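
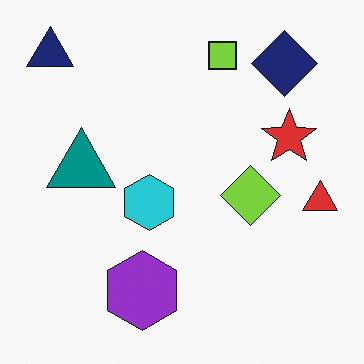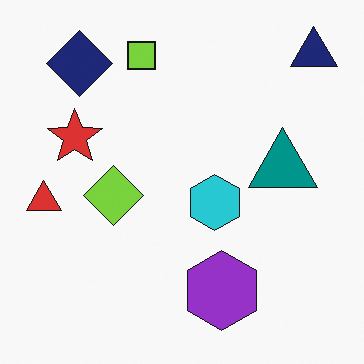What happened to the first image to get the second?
This is the original image flipped horizontally (left ↔ right).

The red triangle is in the right of the first image and the left of the second — shapes on opposite sides of the vertical midline have swapped in a mirror flip.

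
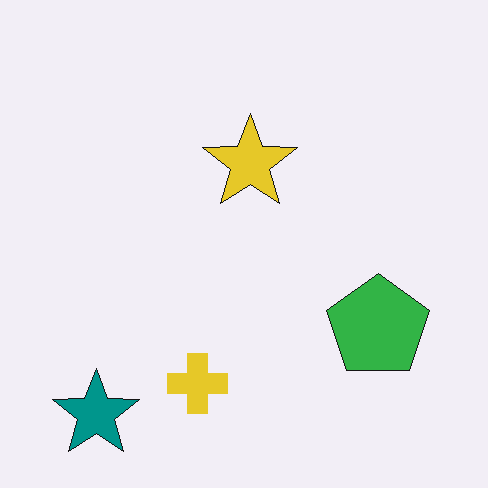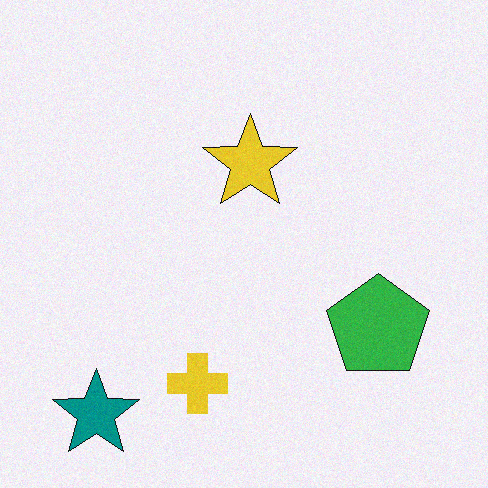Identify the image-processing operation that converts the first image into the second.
Degraded with light additive noise.

Random speckle covers the whole image, including the flat background.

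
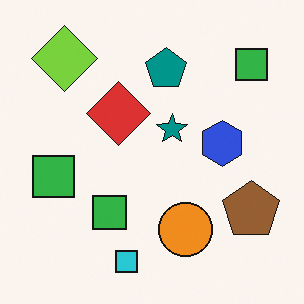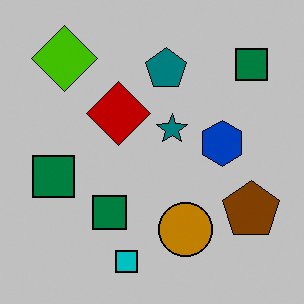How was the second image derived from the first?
The second image is the first heavily posterized to just a handful of flat colors.

Each flat color has snapped to a coarser quantized level — most visibly, the near-white background has dropped to a flat grey.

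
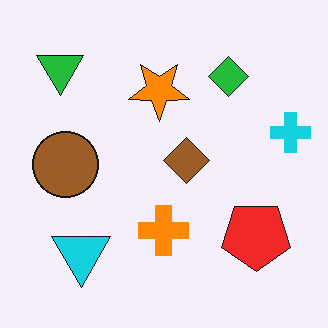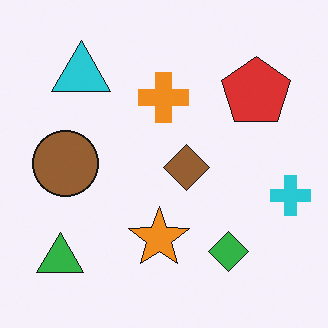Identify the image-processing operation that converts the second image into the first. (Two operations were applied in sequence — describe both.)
Flipped vertically (top ↔ bottom), then slightly oversaturated.

The green triangle is in the bottom-left of the second image and the top-left of the first — shapes on opposite sides of the horizontal midline have swapped in a mirror flip. All colors are more vivid — a global saturation change.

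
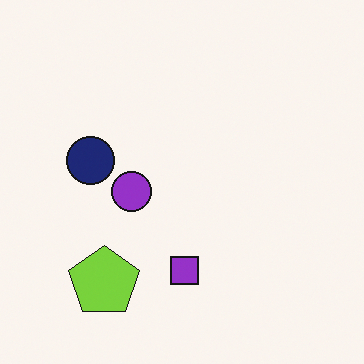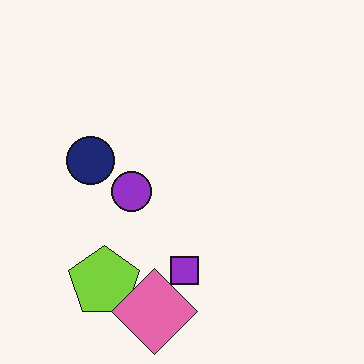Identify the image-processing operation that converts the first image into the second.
Overlaid with an additional pink diamond.

A pink diamond appears in the second image that is absent from the first.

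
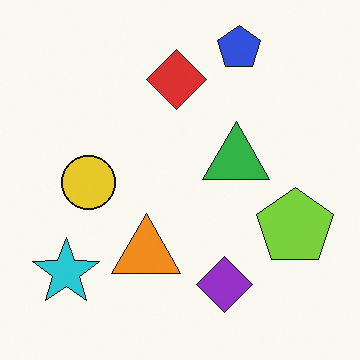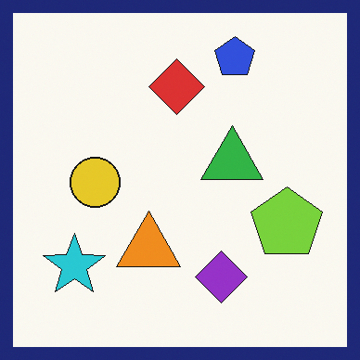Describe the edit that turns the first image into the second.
This is the original image framed with a navy border.

A solid navy frame runs around the edge of the second image, with the content slightly shrunk inside it.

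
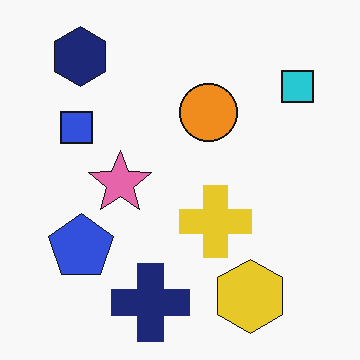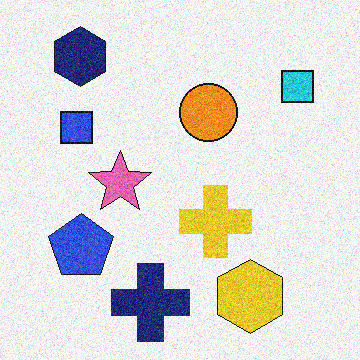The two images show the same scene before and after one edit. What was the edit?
The second image is the first degraded with visible gaussian noise.

Random speckle covers the whole image, including the flat background.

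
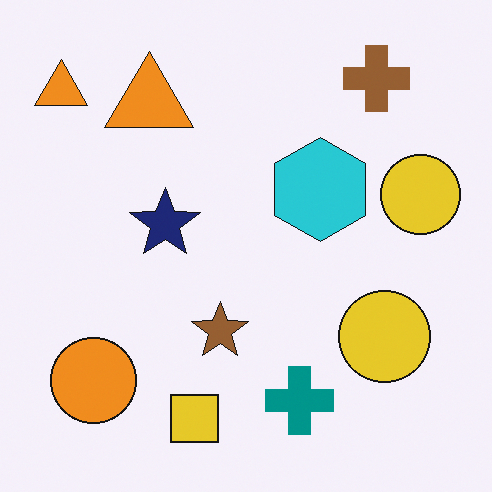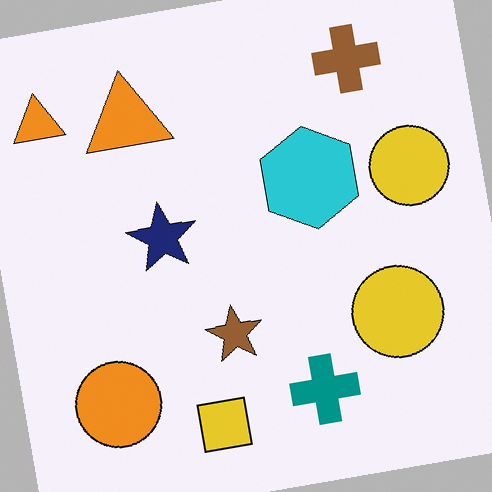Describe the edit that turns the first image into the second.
This is the original image rotated counter-clockwise by a slight angle.

Every shape is tilted by the same angle and the image corners show triangular fill wedges — a whole-image rotation by a non-right angle.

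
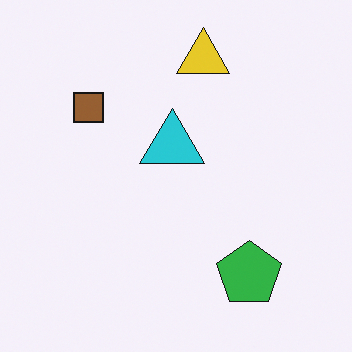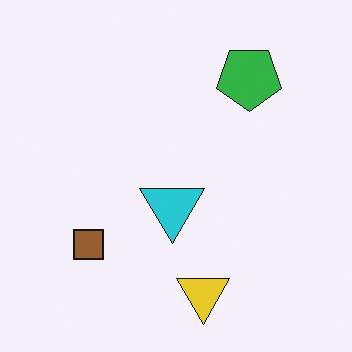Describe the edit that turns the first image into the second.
Flipped vertically (top ↔ bottom).

The yellow triangle is in the top of the first image and the bottom of the second — shapes on opposite sides of the horizontal midline have swapped in a mirror flip.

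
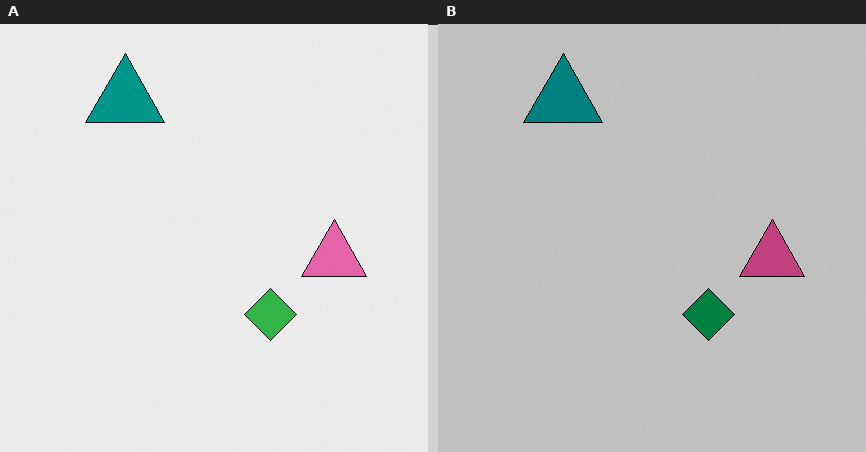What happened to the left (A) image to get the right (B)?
The transformation is: aggressively posterized.

Each flat color has snapped to a coarser quantized level — most visibly, the near-white background has dropped to a flat grey.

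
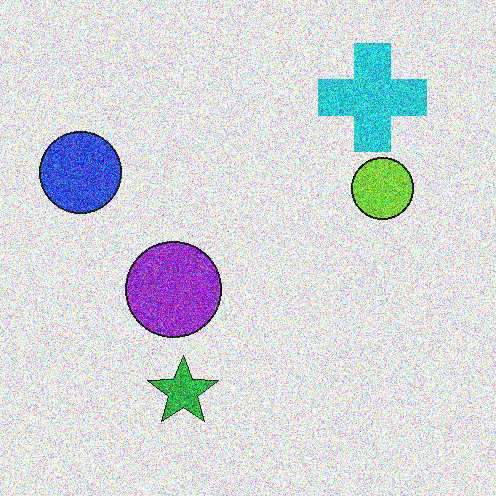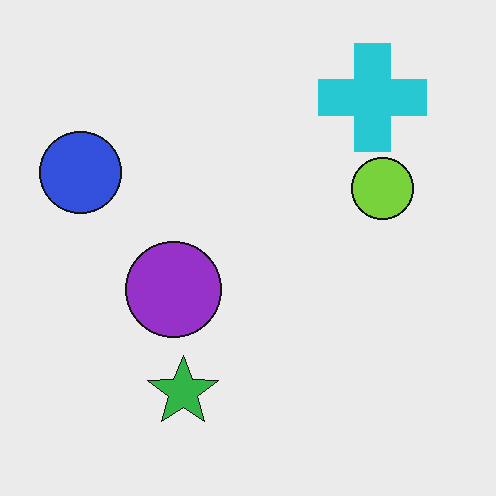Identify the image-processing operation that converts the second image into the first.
The first image is the second degraded with strong gaussian noise.

Random speckle covers the whole image, including the flat background.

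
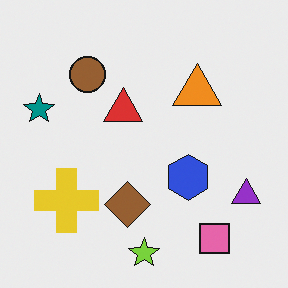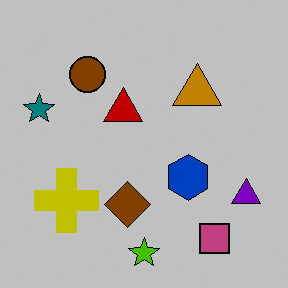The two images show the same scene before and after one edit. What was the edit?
Aggressively posterized.

Each flat color has snapped to a coarser quantized level — most visibly, the near-white background has dropped to a flat grey.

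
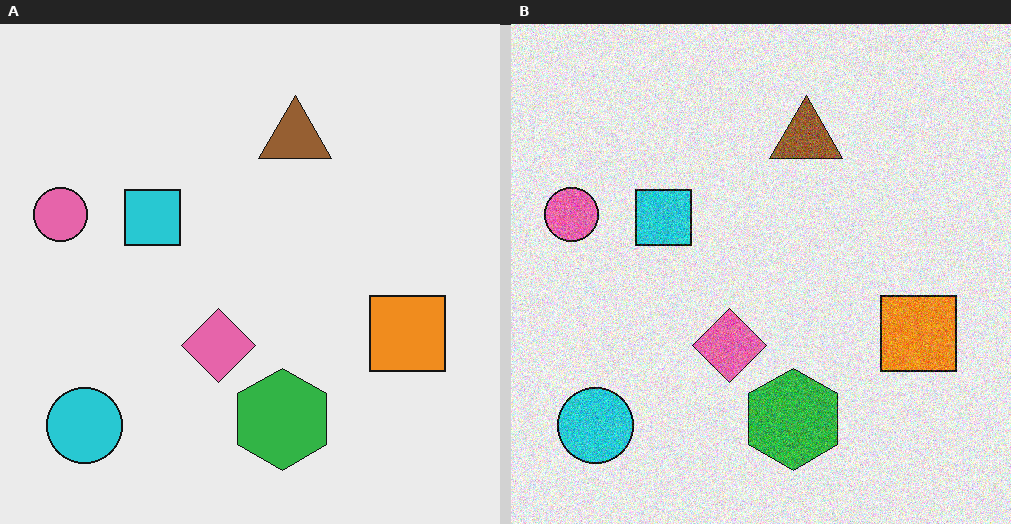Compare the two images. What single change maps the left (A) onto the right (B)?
It was degraded with moderate additive noise.

Random speckle covers the whole image, including the flat background.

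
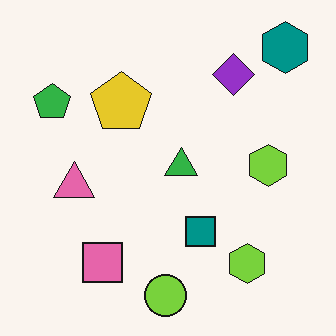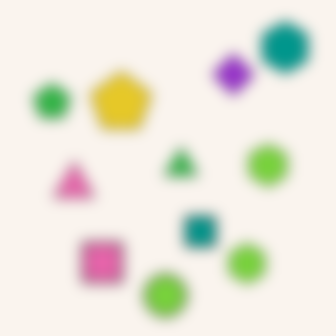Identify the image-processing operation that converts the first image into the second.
The second image is the first strongly gaussian-blurred.

Shape edges and outlines are uniformly softened across the whole image.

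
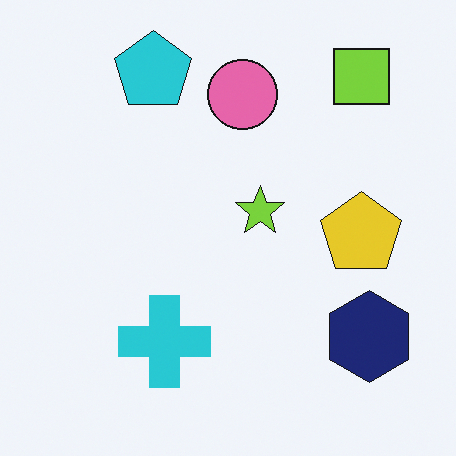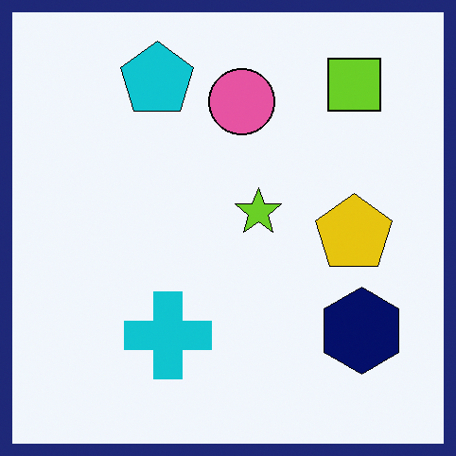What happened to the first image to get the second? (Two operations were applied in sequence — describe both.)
The image was given slightly increased contrast, then framed with a navy border.

Tones are pushed away from mid-grey across the whole image — a global contrast change. A solid navy frame runs around the edge of the second image, with the content slightly shrunk inside it.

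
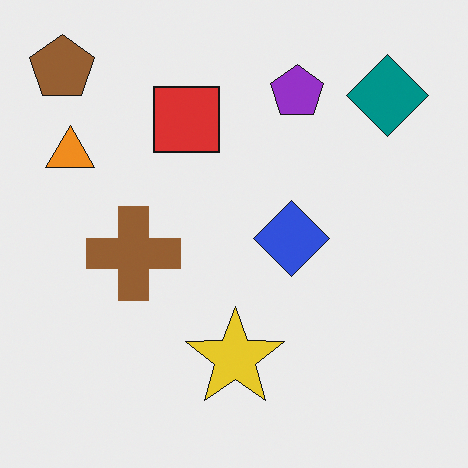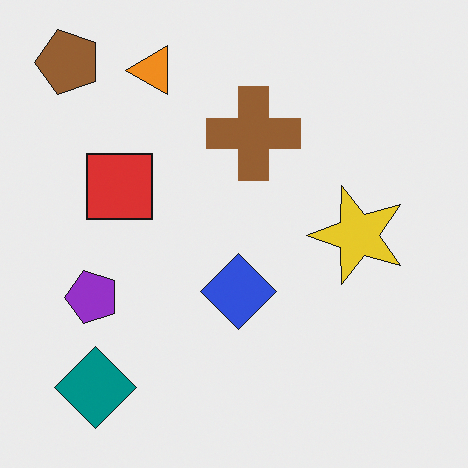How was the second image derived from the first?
The image was transposed (reflected across the top-left ↔ bottom-right diagonal).

Shapes have swapped their row and column positions — what was in the top-right is now in the bottom-left — a diagonal reflection.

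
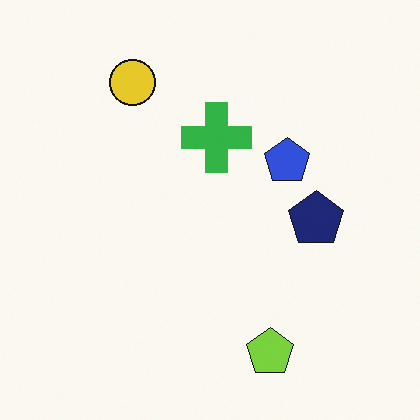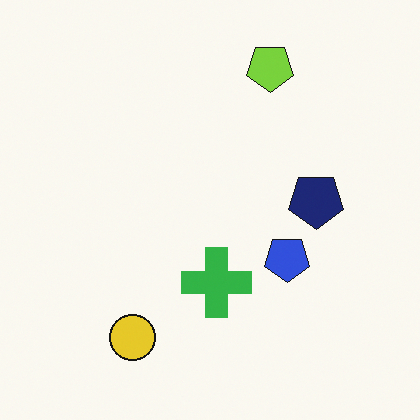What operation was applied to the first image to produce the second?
The second image is the first flipped vertically (top ↔ bottom).

The lime pentagon is in the bottom of the first image and the top of the second — shapes on opposite sides of the horizontal midline have swapped in a mirror flip.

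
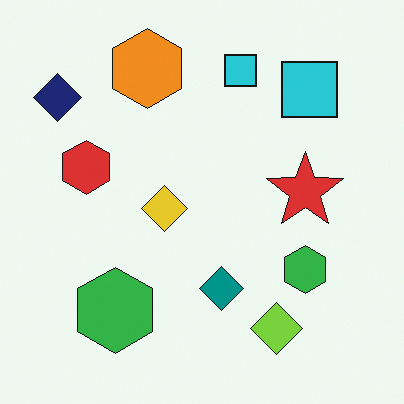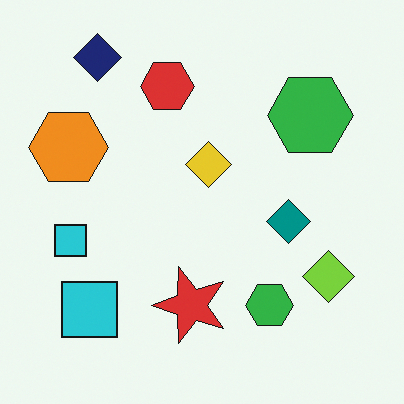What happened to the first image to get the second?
The second image is the first transposed (reflected across the top-left ↔ bottom-right diagonal).

Shapes have swapped their row and column positions — what was in the top-right is now in the bottom-left — a diagonal reflection.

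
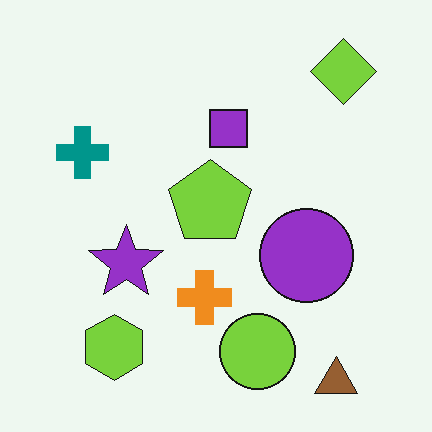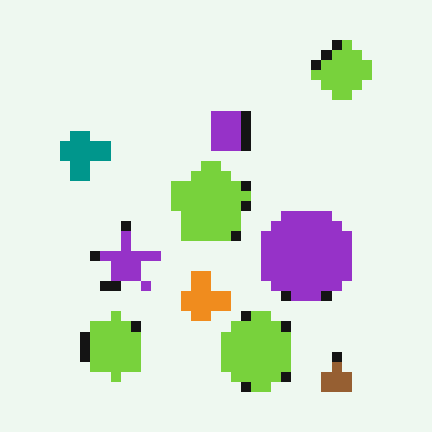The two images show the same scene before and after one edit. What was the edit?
The image was coarsely pixelated.

Shapes are reduced to large square blocks; fine edges and outlines are lost — a downscale-then-upscale (mosaic) effect.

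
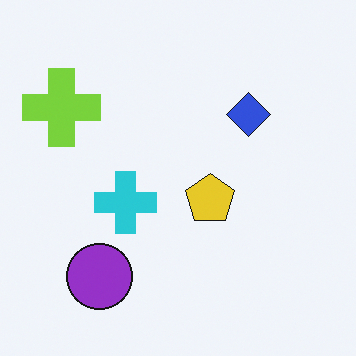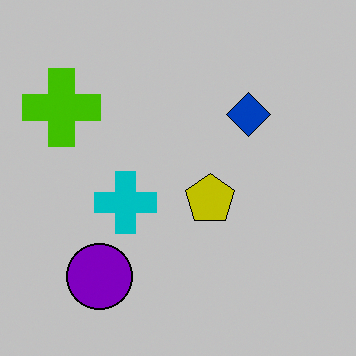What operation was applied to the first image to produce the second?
The second image is the first aggressively posterized.

Each flat color has snapped to a coarser quantized level — most visibly, the near-white background has dropped to a flat grey.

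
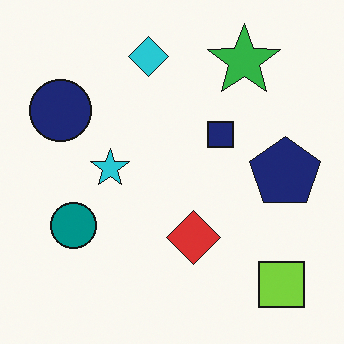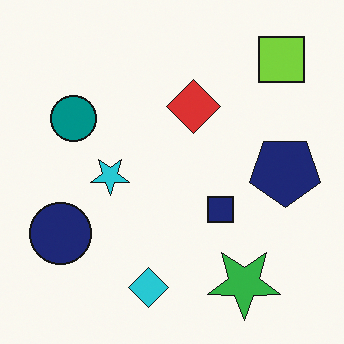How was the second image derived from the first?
This is the original image flipped vertically (top ↔ bottom).

The cyan diamond is in the top of the first image and the bottom of the second — shapes on opposite sides of the horizontal midline have swapped in a mirror flip.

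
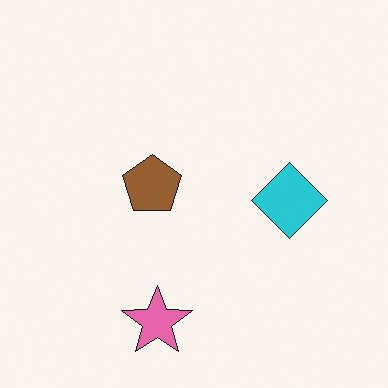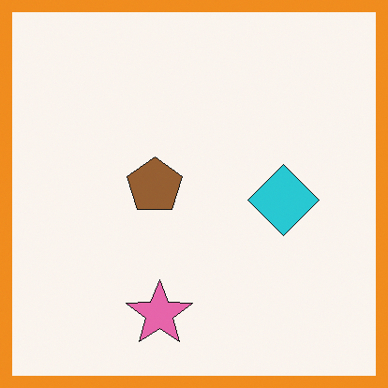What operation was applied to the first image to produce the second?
It was framed with a orange border.

A solid orange frame runs around the edge of the second image, with the content slightly shrunk inside it.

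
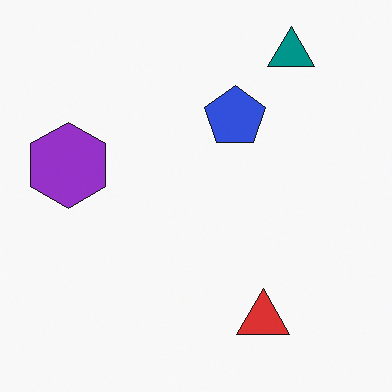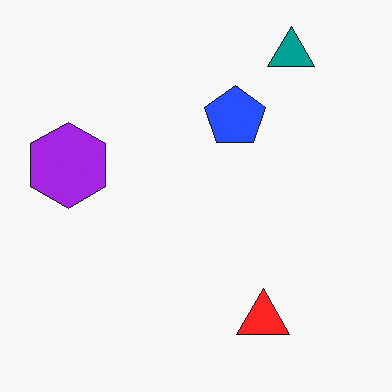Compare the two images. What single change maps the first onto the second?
It was slightly oversaturated.

All colors are more vivid — a global saturation change.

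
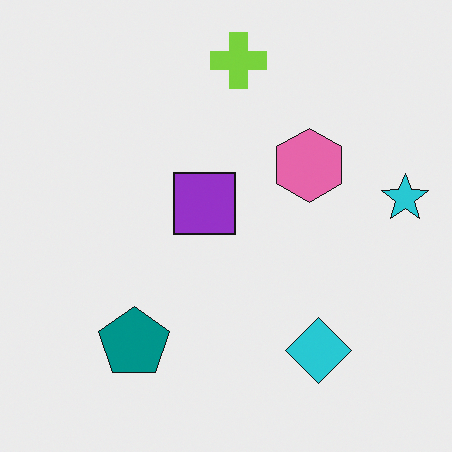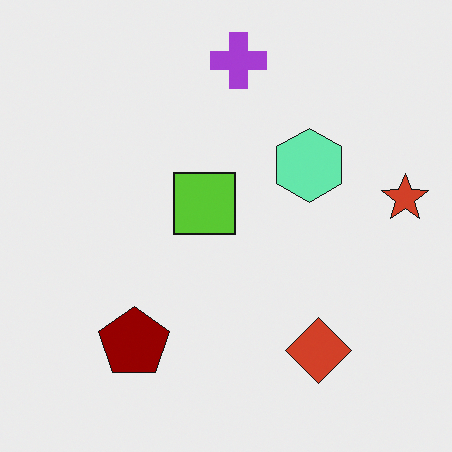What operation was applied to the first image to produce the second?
This is the original image hue-shifted through roughly half the color wheel.

Every shape's color has rotated by the same amount around the hue wheel — a uniform hue shift.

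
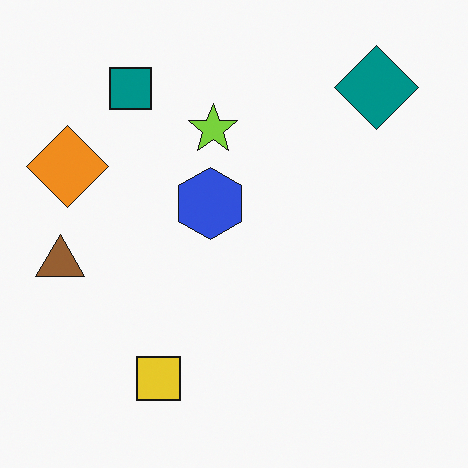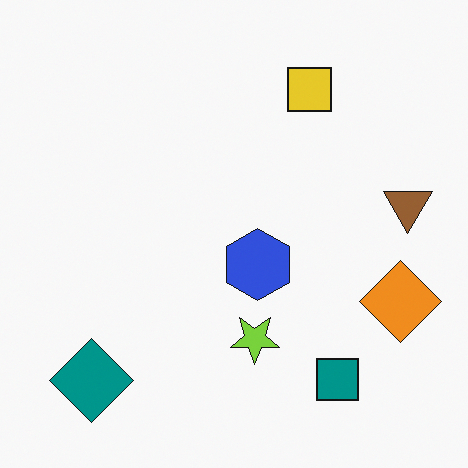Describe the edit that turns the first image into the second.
The transformation is: rotated 180°.

The teal diamond sits in the top-right of the first image and the bottom-left of the second — consistent with a whole-image 180° rotation.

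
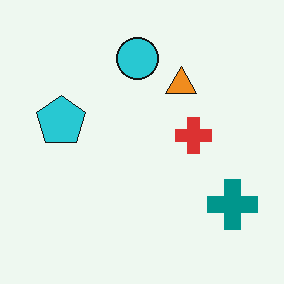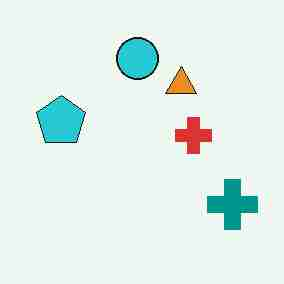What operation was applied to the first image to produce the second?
The transformation is: degraded with heavy JPEG compression.

Blocky 8×8 compression artifacts appear around shape edges and the flat background shows ringing — characteristic JPEG degradation.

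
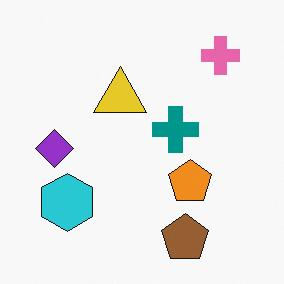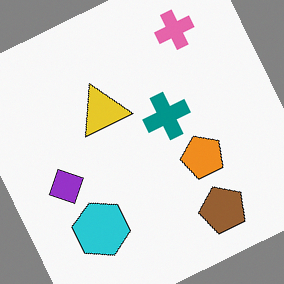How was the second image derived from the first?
It was rotated counter-clockwise by a moderate amount.

Every shape is tilted by the same angle and the image corners show triangular fill wedges — a whole-image rotation by a non-right angle.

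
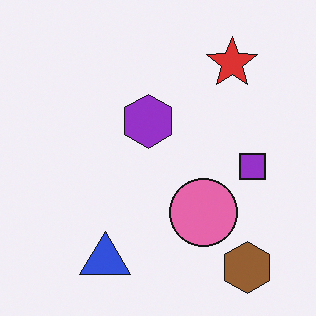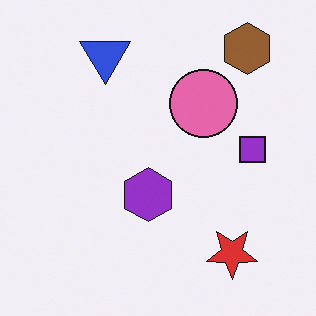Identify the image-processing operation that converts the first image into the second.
The second image is the first flipped vertically (top ↔ bottom).

The brown hexagon is in the bottom-right of the first image and the top-right of the second — shapes on opposite sides of the horizontal midline have swapped in a mirror flip.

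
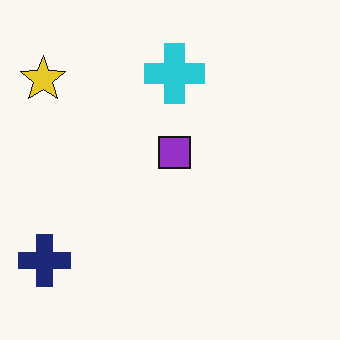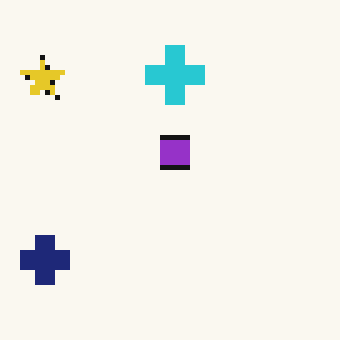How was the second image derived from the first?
This is the original image mildly pixelated.

Shapes are reduced to large square blocks; fine edges and outlines are lost — a downscale-then-upscale (mosaic) effect.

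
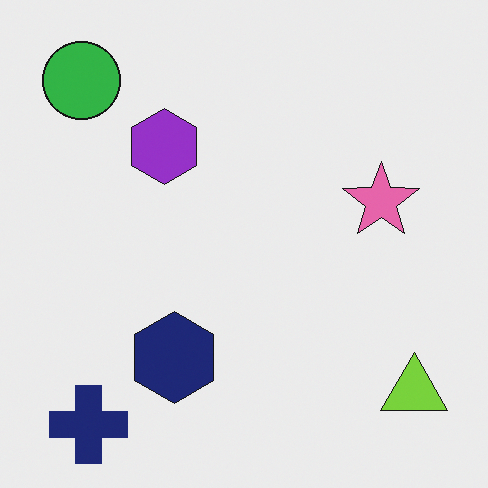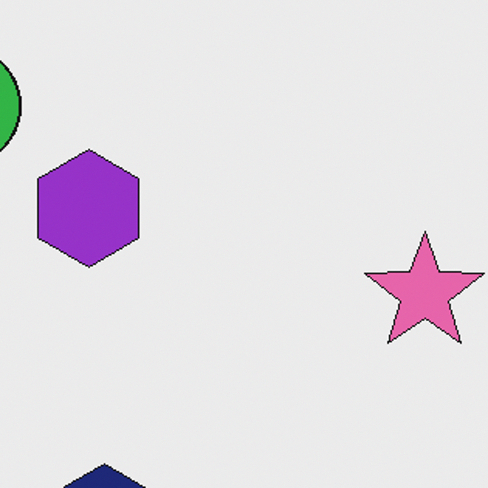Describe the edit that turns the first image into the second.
The transformation is: cropped to a modestly smaller region and rescaled.

The visible shapes are larger and the field of view is narrower; shapes near the original edges may be partly or wholly outside the frame — a crop-and-rescale.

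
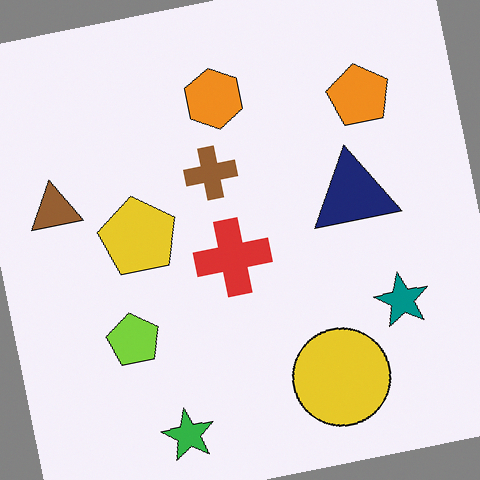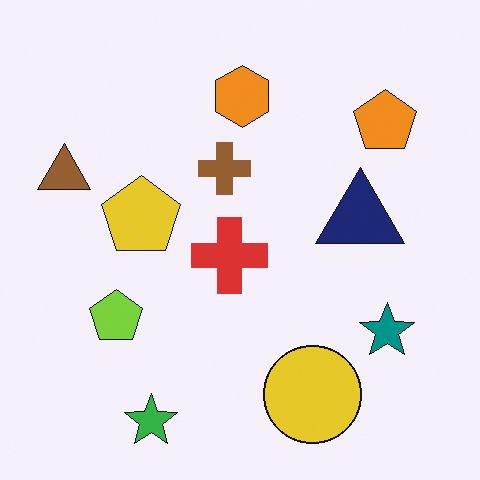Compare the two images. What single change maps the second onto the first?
The transformation is: rotated counter-clockwise by a small amount.

Every shape is tilted by the same angle and the image corners show triangular fill wedges — a whole-image rotation by a non-right angle.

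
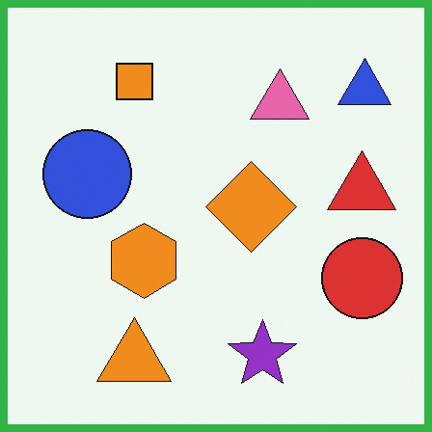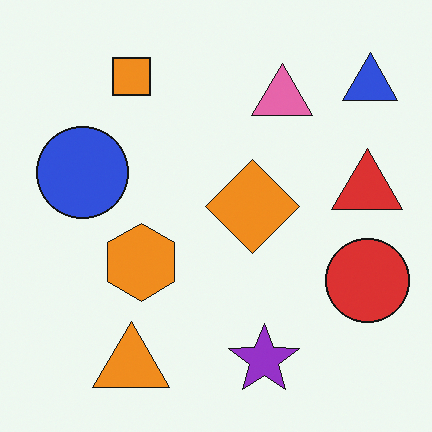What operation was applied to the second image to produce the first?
Framed with a green border.

A solid green frame runs around the edge of the first image, with the content slightly shrunk inside it.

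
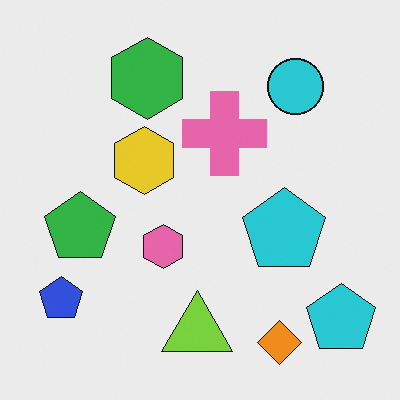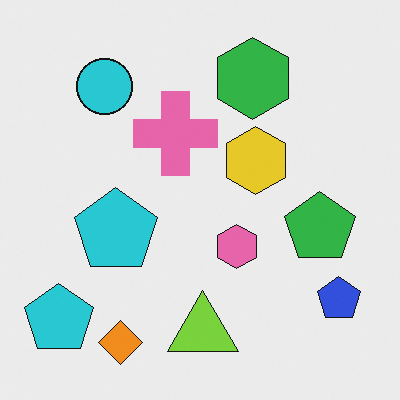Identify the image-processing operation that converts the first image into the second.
This is the original image flipped horizontally (left ↔ right).

The blue pentagon is in the bottom-left of the first image and the bottom-right of the second — shapes on opposite sides of the vertical midline have swapped in a mirror flip.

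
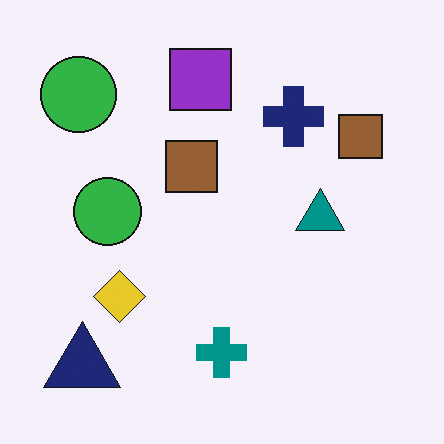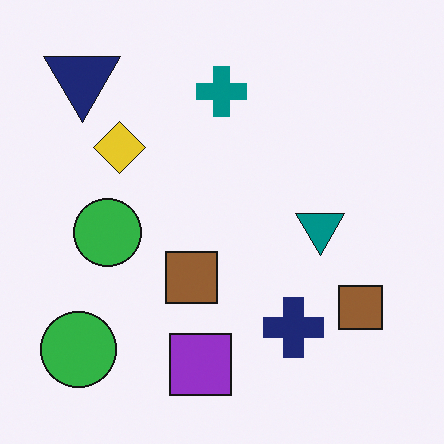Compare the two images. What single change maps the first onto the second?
The transformation is: flipped vertically (top ↔ bottom).

The purple square is in the top of the first image and the bottom of the second — shapes on opposite sides of the horizontal midline have swapped in a mirror flip.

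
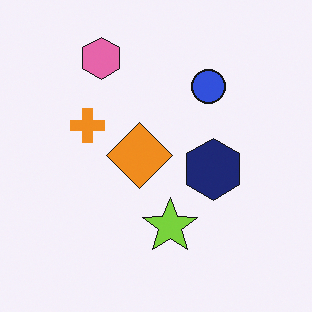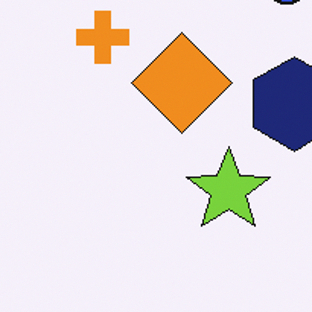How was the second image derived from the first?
It was cropped slightly and scaled back up.

The visible shapes are larger and the field of view is narrower; shapes near the original edges may be partly or wholly outside the frame — a crop-and-rescale.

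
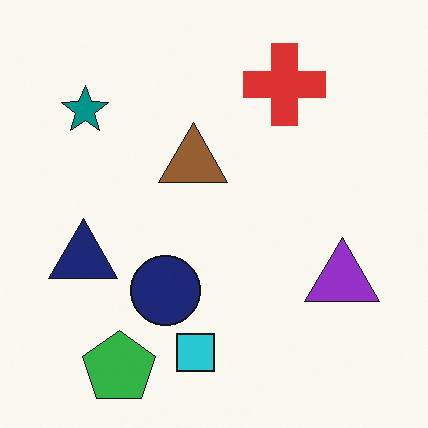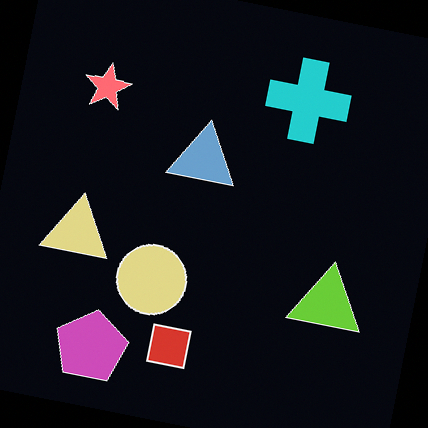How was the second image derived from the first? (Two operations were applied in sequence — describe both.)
It was color-inverted (negative), then rotated clockwise by a few degrees.

The light background has become dark and every shape's color is its complement — a photographic negative. Every shape is tilted by the same angle and the image corners show triangular fill wedges — a whole-image rotation by a non-right angle.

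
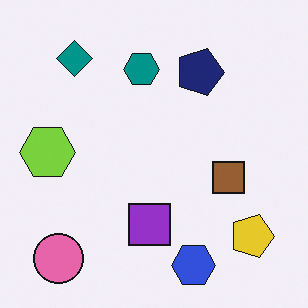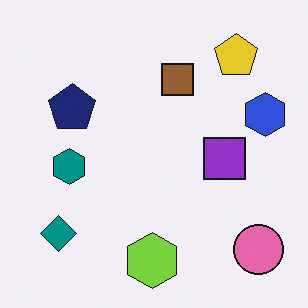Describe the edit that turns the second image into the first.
The image was rotated 90° clockwise.

The pink circle sits in the bottom-right of the second image and the bottom-left of the first — consistent with a whole-image 90° clockwise rotation.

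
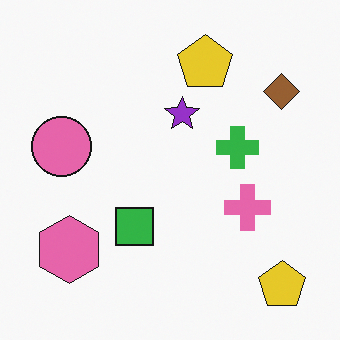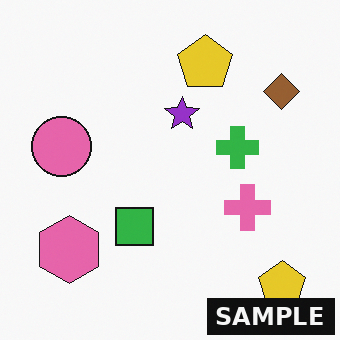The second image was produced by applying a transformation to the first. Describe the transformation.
It was watermarked with the text "SAMPLE" in the lower-right corner.

A dark label reading "SAMPLE" appears in the lower-right corner.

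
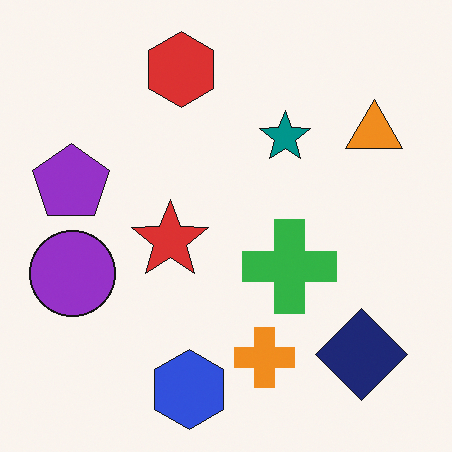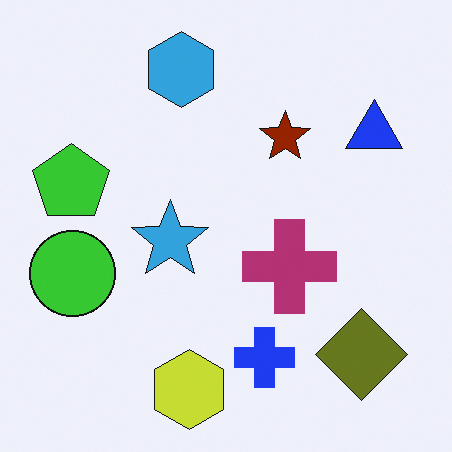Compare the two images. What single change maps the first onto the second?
It was hue-shifted by a large amount.

Every shape's color has rotated by the same amount around the hue wheel — a uniform hue shift.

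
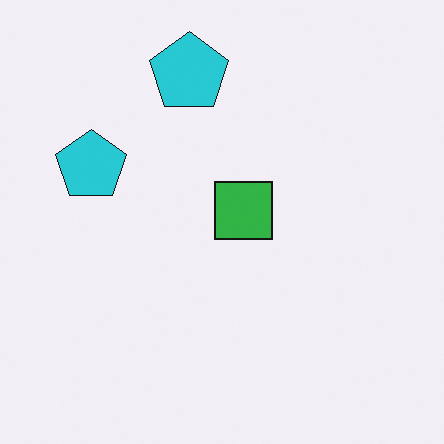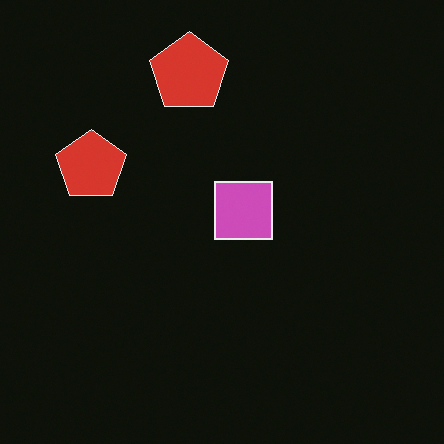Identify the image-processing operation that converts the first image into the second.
The second image is the first color-inverted (negative).

The light background has become dark and every shape's color is its complement — a photographic negative.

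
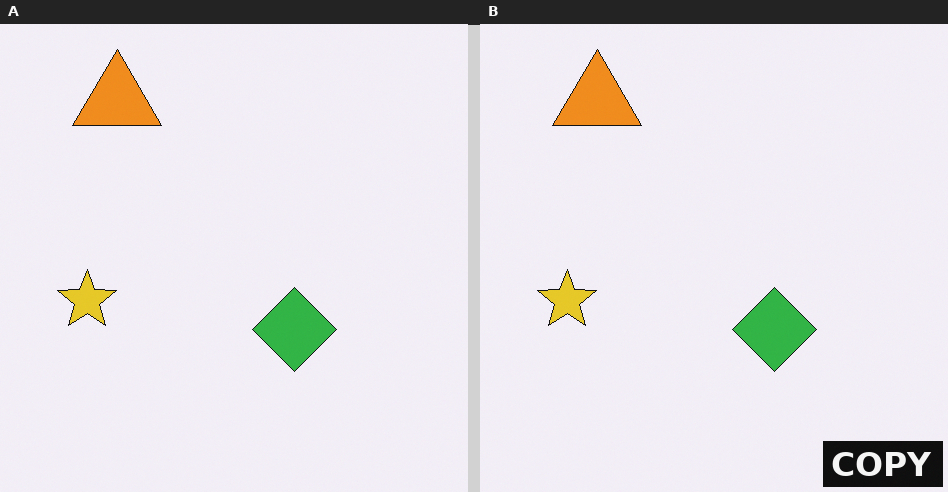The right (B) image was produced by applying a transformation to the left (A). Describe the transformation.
It was watermarked with the text "COPY" in the lower-right corner.

A dark label reading "COPY" appears in the lower-right corner.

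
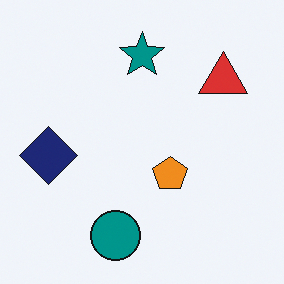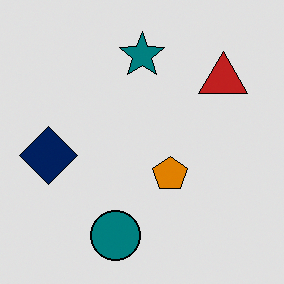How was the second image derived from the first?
The transformation is: posterized to a reduced palette.

Each flat color has snapped to a coarser quantized level — most visibly, the near-white background has dropped to a flat grey.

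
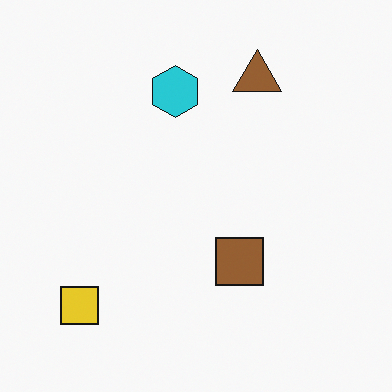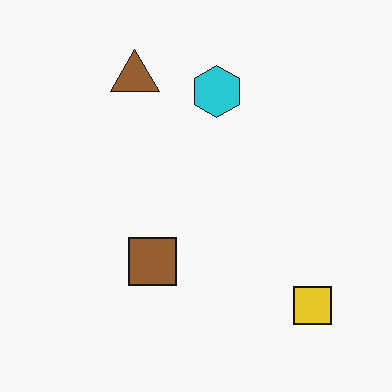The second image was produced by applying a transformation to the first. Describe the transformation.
Flipped horizontally (left ↔ right).

The yellow square is in the bottom-left of the first image and the bottom-right of the second — shapes on opposite sides of the vertical midline have swapped in a mirror flip.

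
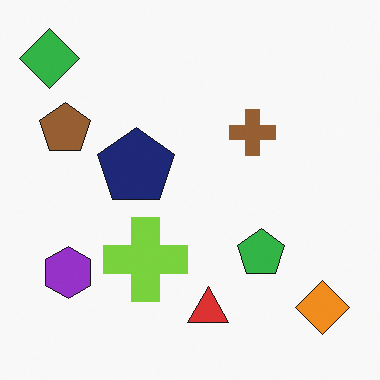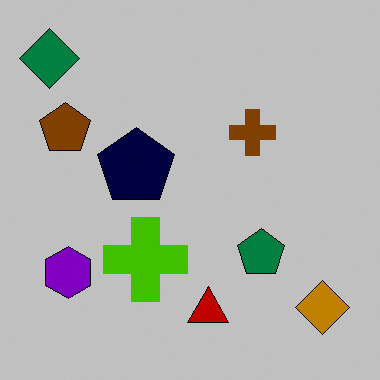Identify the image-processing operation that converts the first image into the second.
This is the original image heavily posterized to just a handful of flat colors.

Each flat color has snapped to a coarser quantized level — most visibly, the near-white background has dropped to a flat grey.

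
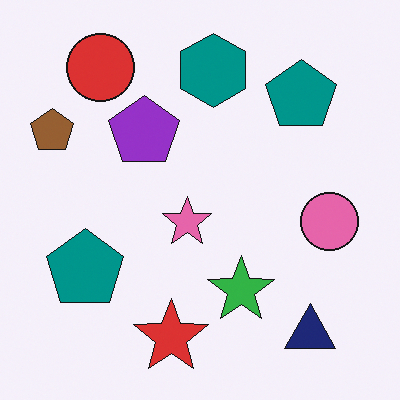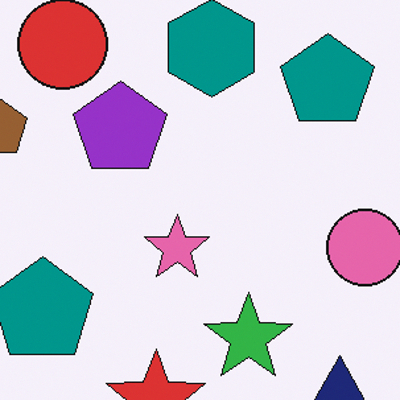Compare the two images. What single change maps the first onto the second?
The transformation is: cropped to a modestly smaller region and rescaled.

The visible shapes are larger and the field of view is narrower; shapes near the original edges may be partly or wholly outside the frame — a crop-and-rescale.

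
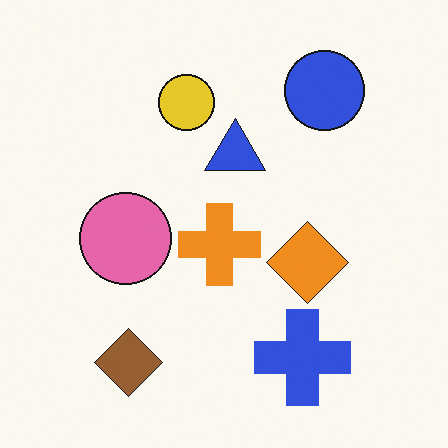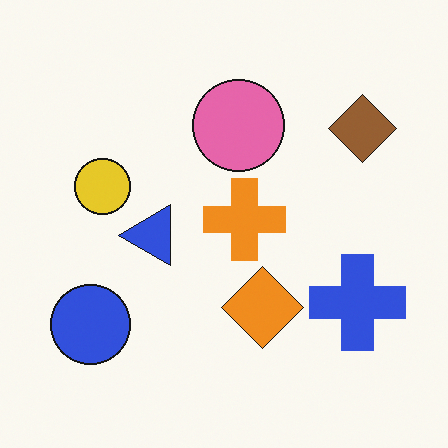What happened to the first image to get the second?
The transformation is: transposed (reflected across the top-left ↔ bottom-right diagonal).

Shapes have swapped their row and column positions — what was in the top-right is now in the bottom-left — a diagonal reflection.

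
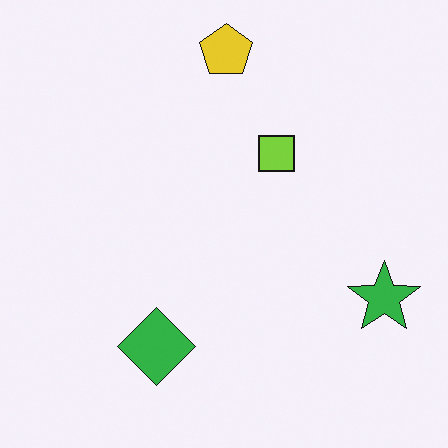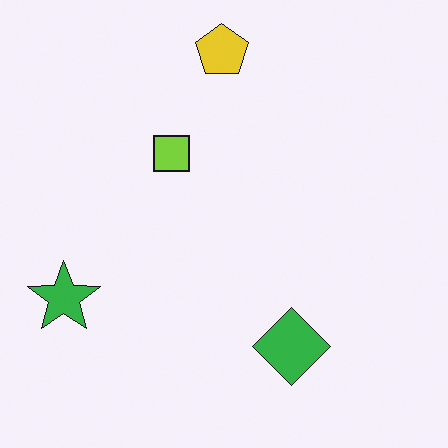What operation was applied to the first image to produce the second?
This is the original image flipped horizontally (left ↔ right).

The green star is in the right of the first image and the left of the second — shapes on opposite sides of the vertical midline have swapped in a mirror flip.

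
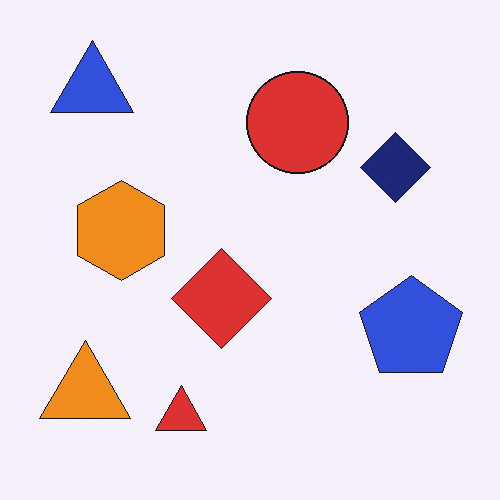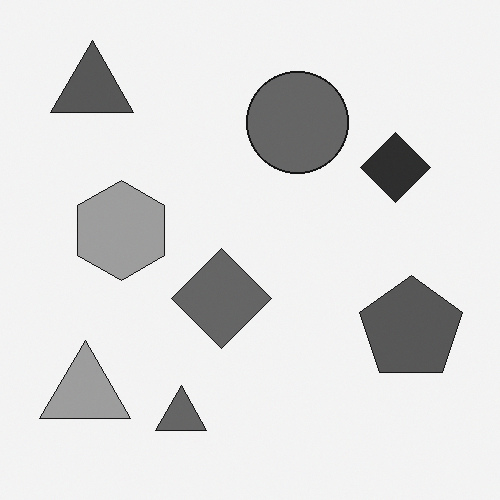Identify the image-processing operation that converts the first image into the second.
Converted to grayscale.

All color is removed — every shape is now a shade of grey.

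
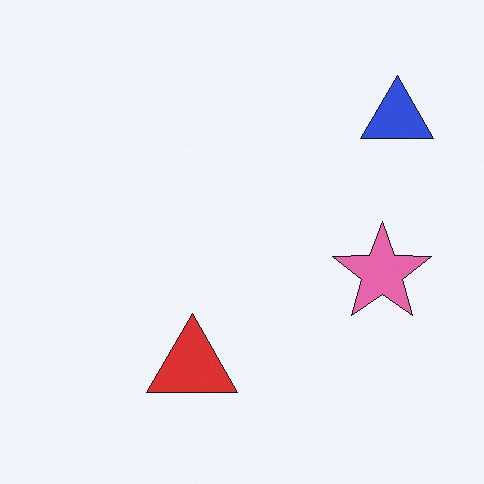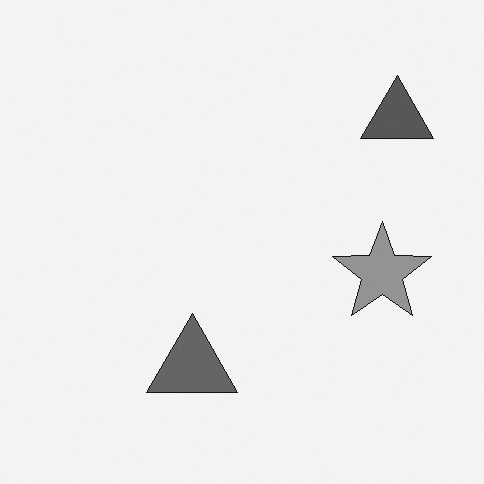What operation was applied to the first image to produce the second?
This is the original image converted to grayscale.

All color is removed — every shape is now a shade of grey.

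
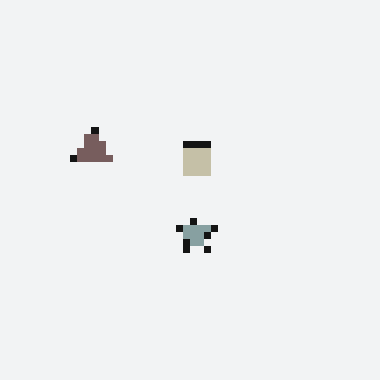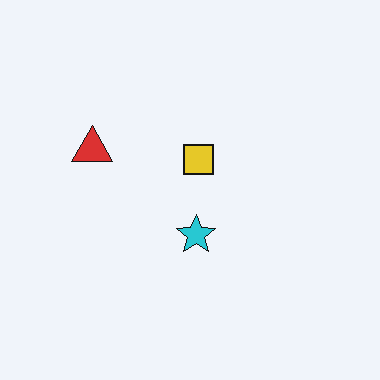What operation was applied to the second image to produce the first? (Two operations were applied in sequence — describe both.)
It was pixelated into visible square blocks, then made much more muted (saturation change).

Shapes are reduced to large square blocks; fine edges and outlines are lost — a downscale-then-upscale (mosaic) effect. All colors are more muted and greyish — a global saturation change.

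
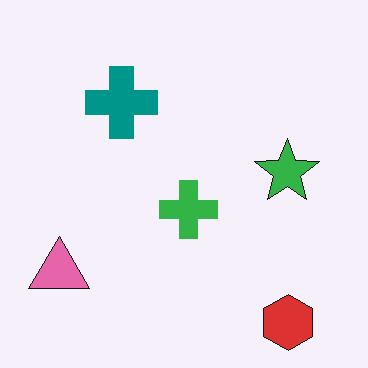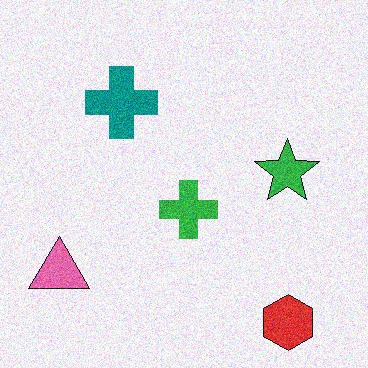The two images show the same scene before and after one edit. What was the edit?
The transformation is: degraded with visible gaussian noise.

Random speckle covers the whole image, including the flat background.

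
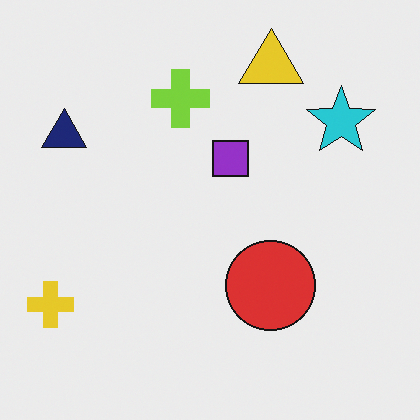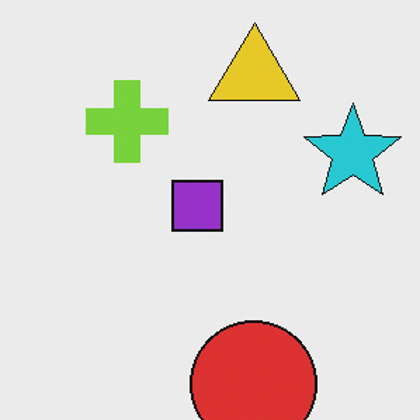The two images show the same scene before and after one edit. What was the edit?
It was cropped to a modestly smaller region and rescaled.

The visible shapes are larger and the field of view is narrower; shapes near the original edges may be partly or wholly outside the frame — a crop-and-rescale.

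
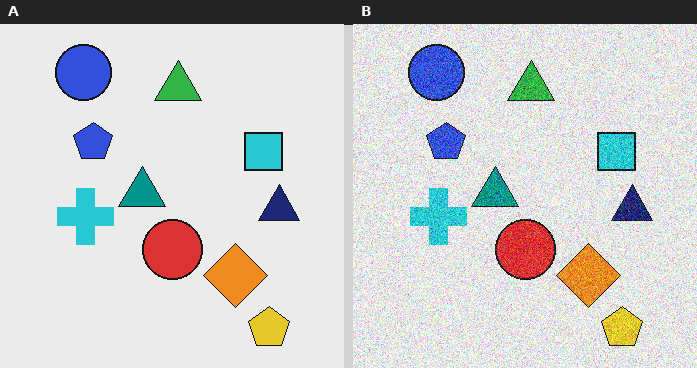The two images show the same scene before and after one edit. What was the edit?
The transformation is: degraded with heavy additive noise.

Random speckle covers the whole image, including the flat background.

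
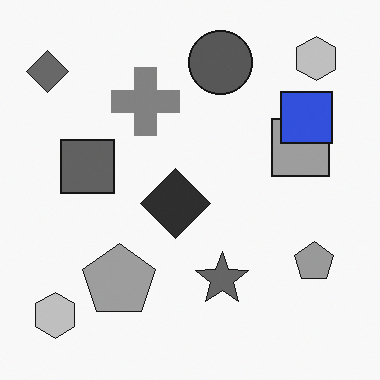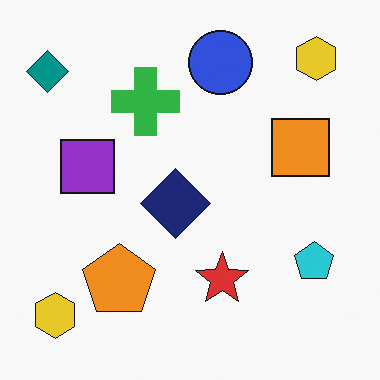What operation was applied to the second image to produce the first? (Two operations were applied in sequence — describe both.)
It was converted to grayscale, then overlaid with an additional blue square.

All color is removed — every shape is now a shade of grey. A blue square appears in the first image that is absent from the second.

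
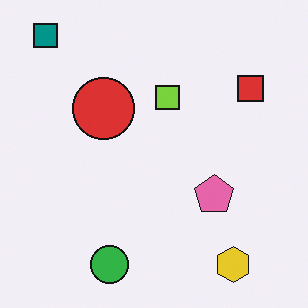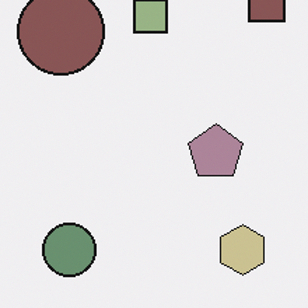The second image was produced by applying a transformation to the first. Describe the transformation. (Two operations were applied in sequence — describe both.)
Cropped to a modestly smaller region and rescaled, then made much more muted (saturation change).

The visible shapes are larger and the field of view is narrower; shapes near the original edges may be partly or wholly outside the frame — a crop-and-rescale. All colors are more muted and greyish — a global saturation change.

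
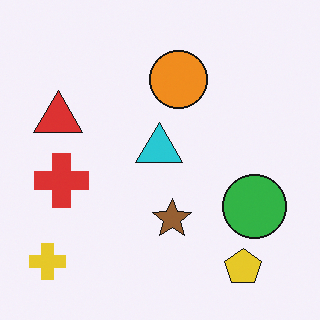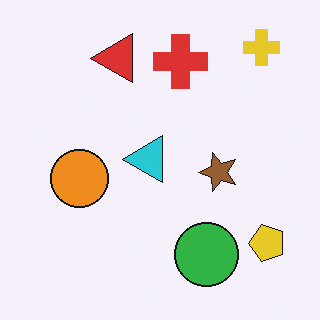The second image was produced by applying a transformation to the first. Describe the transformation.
The second image is the first transposed (reflected across the top-left ↔ bottom-right diagonal).

Shapes have swapped their row and column positions — what was in the top-right is now in the bottom-left — a diagonal reflection.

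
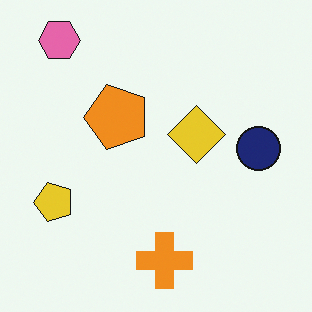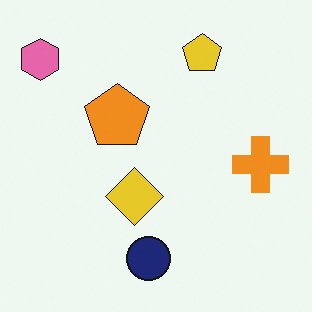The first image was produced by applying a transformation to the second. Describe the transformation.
The transformation is: transposed (reflected across the top-left ↔ bottom-right diagonal).

Shapes have swapped their row and column positions — what was in the top-right is now in the bottom-left — a diagonal reflection.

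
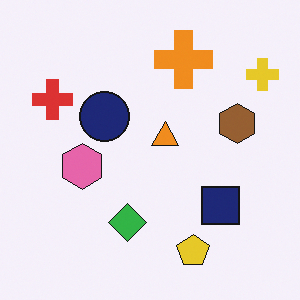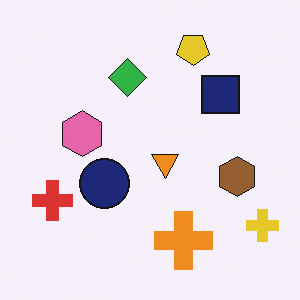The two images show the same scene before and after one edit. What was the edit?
The second image is the first flipped vertically (top ↔ bottom).

The yellow pentagon is in the bottom of the first image and the top of the second — shapes on opposite sides of the horizontal midline have swapped in a mirror flip.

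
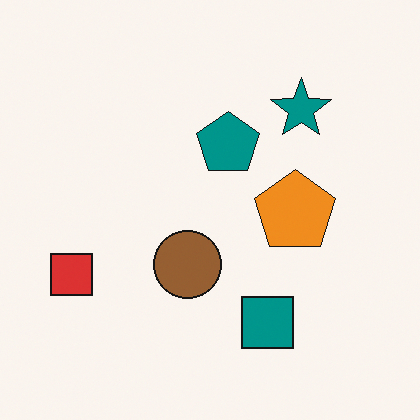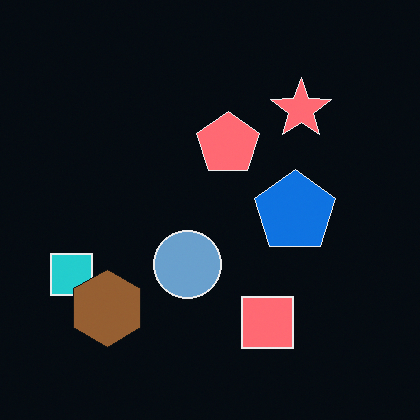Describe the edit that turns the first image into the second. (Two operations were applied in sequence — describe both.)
The transformation is: color-inverted (negative), then overlaid with an additional brown hexagon.

The light background has become dark and every shape's color is its complement — a photographic negative. A brown hexagon appears in the second image that is absent from the first.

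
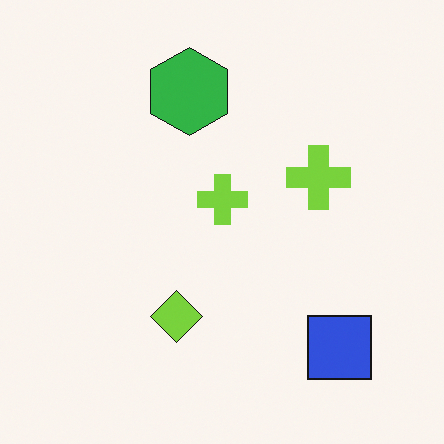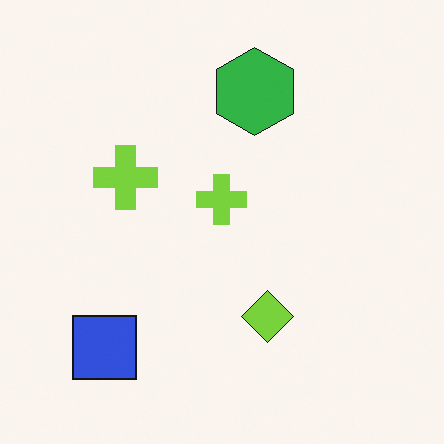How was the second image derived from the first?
It was flipped horizontally (left ↔ right).

The blue square is in the bottom-right of the first image and the bottom-left of the second — shapes on opposite sides of the vertical midline have swapped in a mirror flip.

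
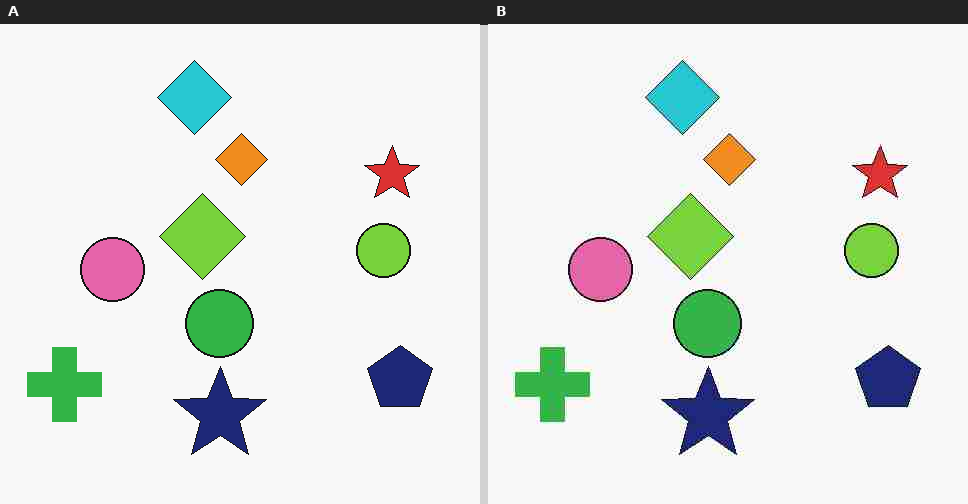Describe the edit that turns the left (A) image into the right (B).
Degraded with heavy JPEG compression.

Blocky 8×8 compression artifacts appear around shape edges and the flat background shows ringing — characteristic JPEG degradation.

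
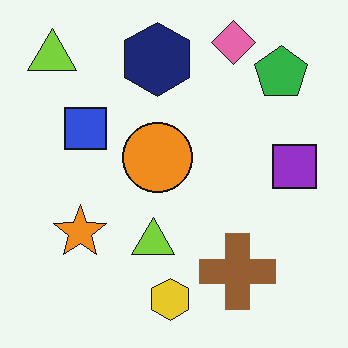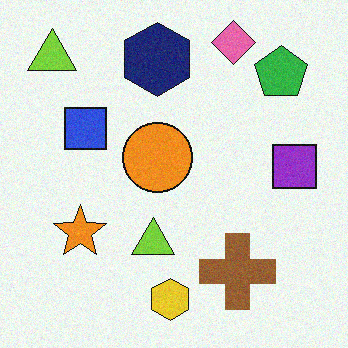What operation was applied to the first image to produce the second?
The transformation is: degraded with light additive noise.

Random speckle covers the whole image, including the flat background.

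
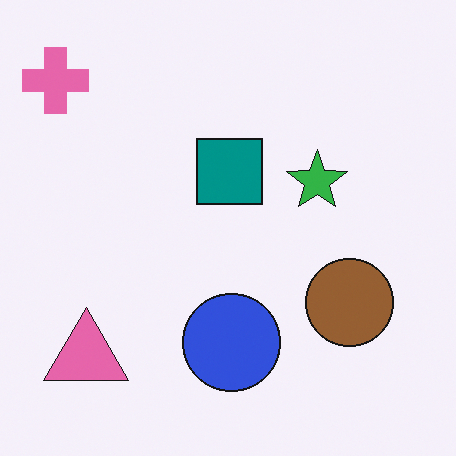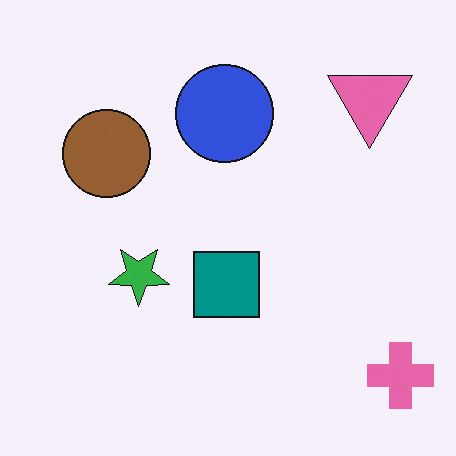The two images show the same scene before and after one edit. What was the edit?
This is the original image rotated 180°.

The pink cross sits in the top-left of the first image and the bottom-right of the second — consistent with a whole-image 180° rotation.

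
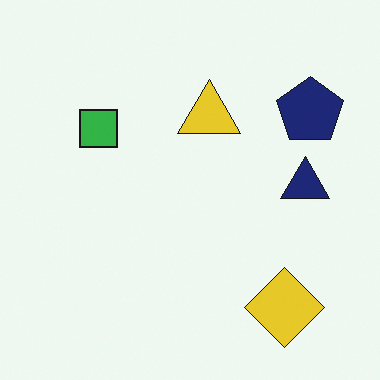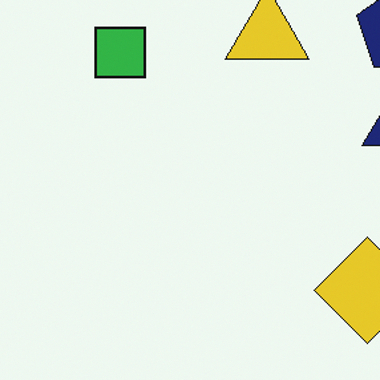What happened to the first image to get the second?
The second image is the first cropped to a modestly smaller region and rescaled.

The visible shapes are larger and the field of view is narrower; shapes near the original edges may be partly or wholly outside the frame — a crop-and-rescale.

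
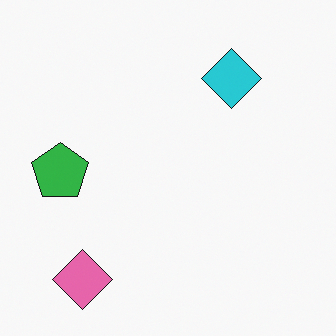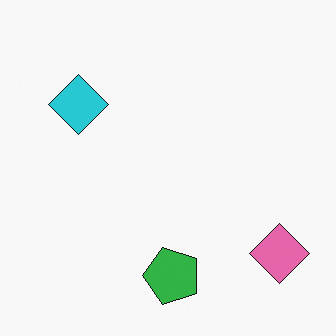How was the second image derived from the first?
The image was rotated 90° counter-clockwise.

The pink diamond sits in the bottom-left of the first image and the bottom-right of the second — consistent with a whole-image 90° counter-clockwise rotation.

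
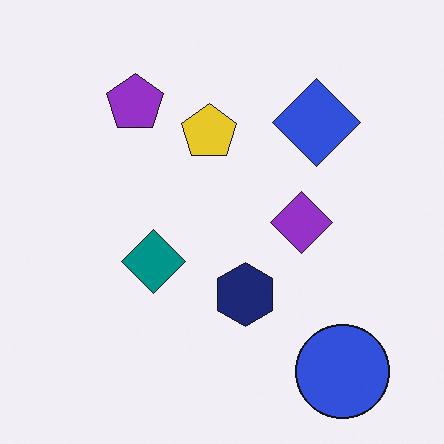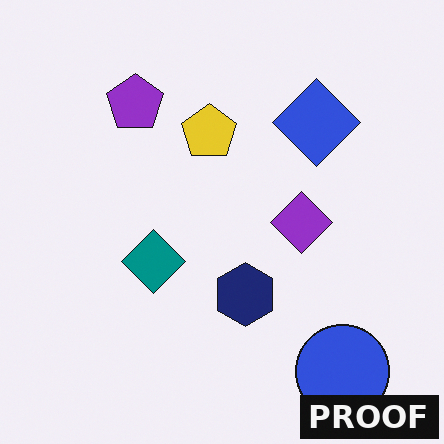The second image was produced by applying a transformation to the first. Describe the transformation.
The second image is the first watermarked with the text "PROOF" in the lower-right corner.

A dark label reading "PROOF" appears in the lower-right corner.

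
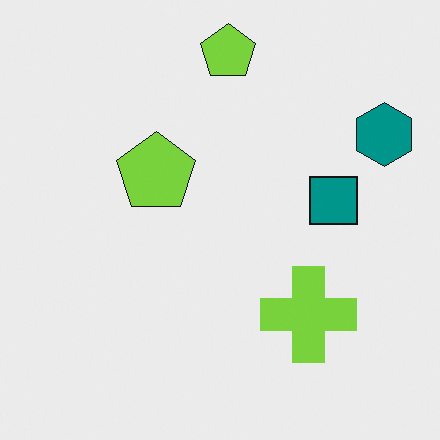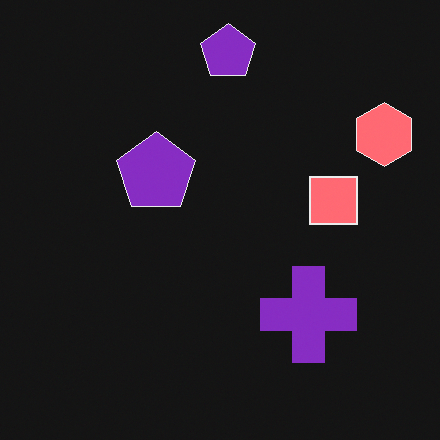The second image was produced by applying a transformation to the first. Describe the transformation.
The image was color-inverted (negative).

The light background has become dark and every shape's color is its complement — a photographic negative.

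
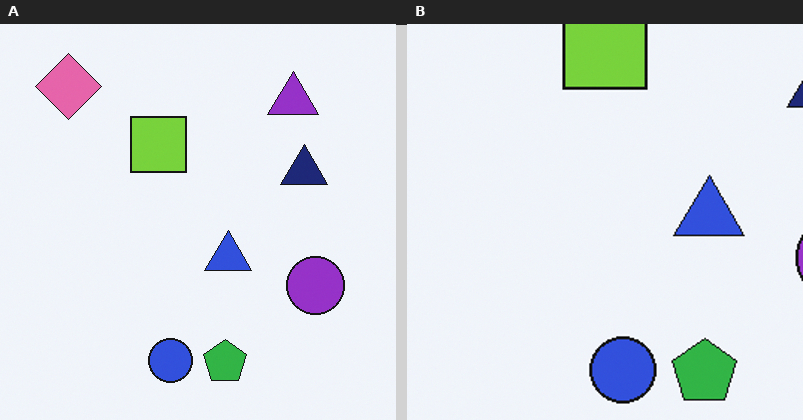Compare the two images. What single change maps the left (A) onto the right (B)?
The transformation is: cropped to a modestly smaller region and rescaled.

The visible shapes are larger and the field of view is narrower; shapes near the original edges may be partly or wholly outside the frame — a crop-and-rescale.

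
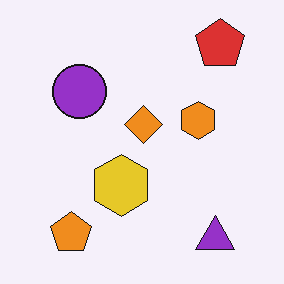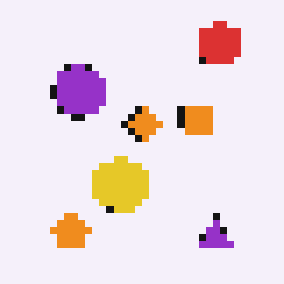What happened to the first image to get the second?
The image was moderately pixelated.

Shapes are reduced to large square blocks; fine edges and outlines are lost — a downscale-then-upscale (mosaic) effect.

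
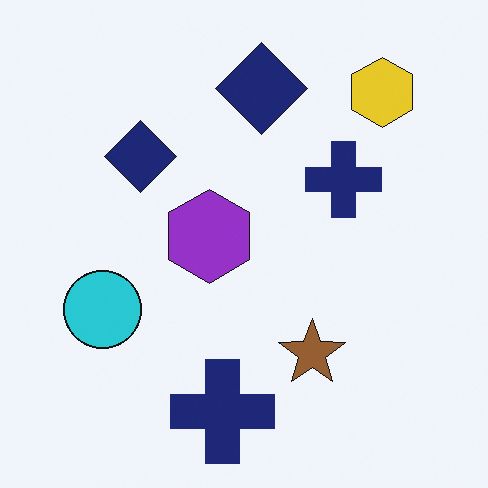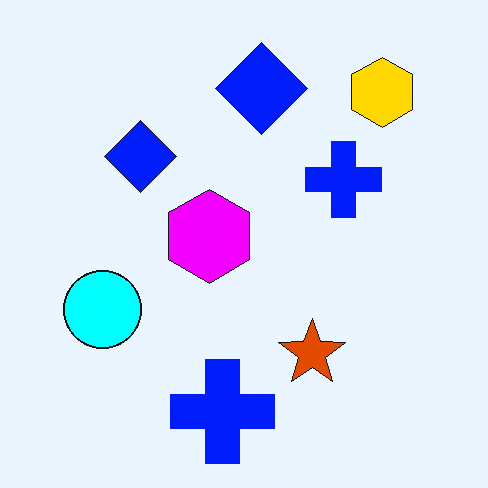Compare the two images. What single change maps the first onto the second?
The transformation is: made much more vivid (saturation change).

All colors are more vivid — a global saturation change.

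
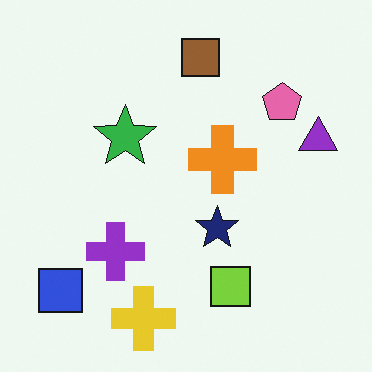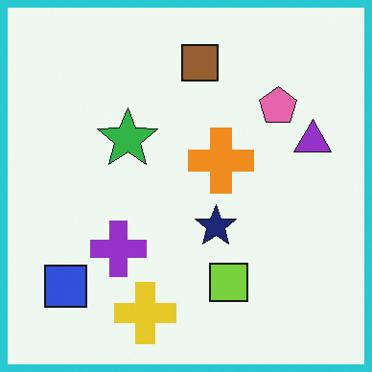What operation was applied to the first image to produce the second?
The image was framed with a cyan border.

A solid cyan frame runs around the edge of the second image, with the content slightly shrunk inside it.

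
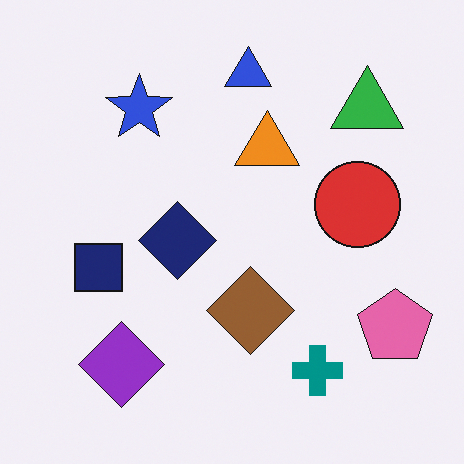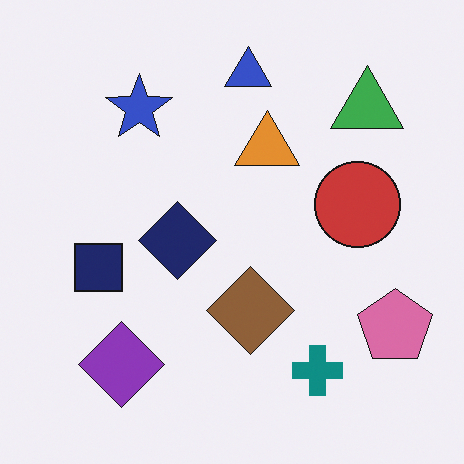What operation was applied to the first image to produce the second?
It was slightly desaturated.

All colors are more muted and greyish — a global saturation change.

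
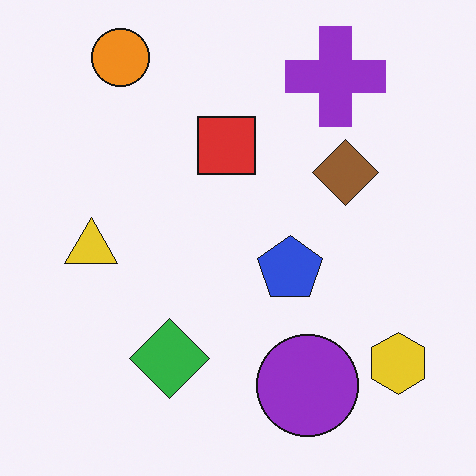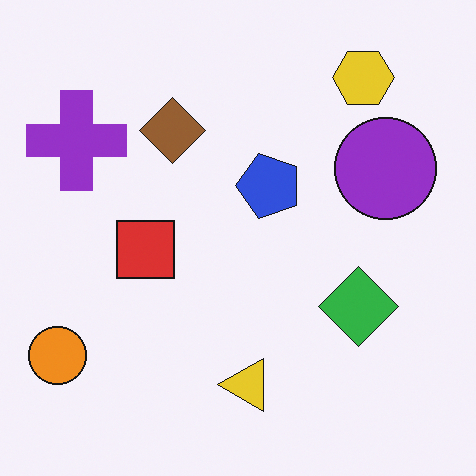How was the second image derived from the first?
It was rotated 90° counter-clockwise.

The orange circle sits in the top-left of the first image and the bottom-left of the second — consistent with a whole-image 90° counter-clockwise rotation.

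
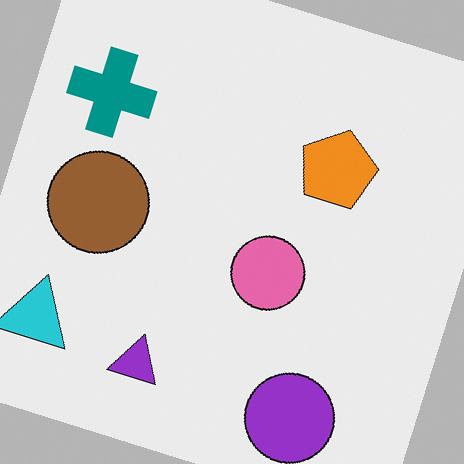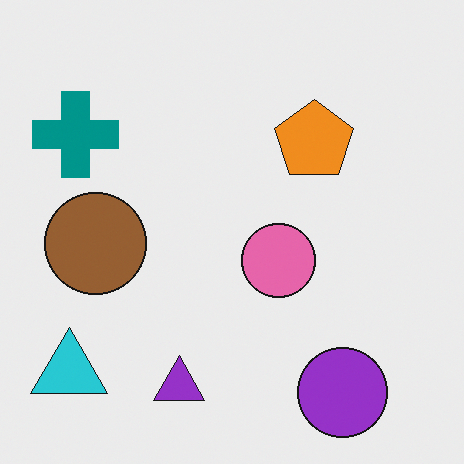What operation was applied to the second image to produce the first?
This is the original image rotated clockwise by a moderate amount.

Every shape is tilted by the same angle and the image corners show triangular fill wedges — a whole-image rotation by a non-right angle.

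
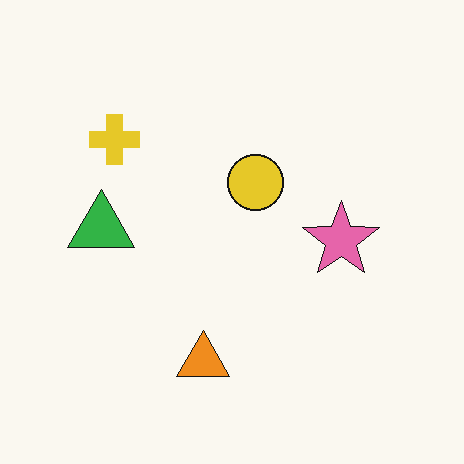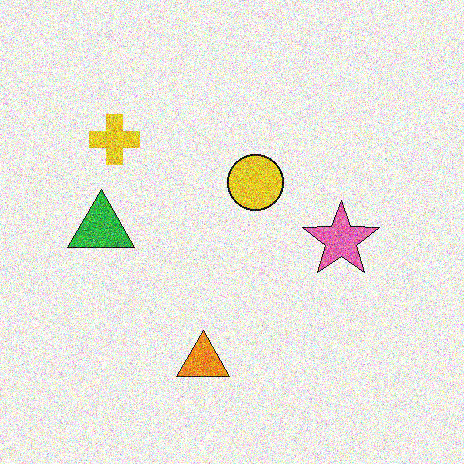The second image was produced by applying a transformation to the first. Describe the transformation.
The transformation is: degraded with strong gaussian noise.

Random speckle covers the whole image, including the flat background.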